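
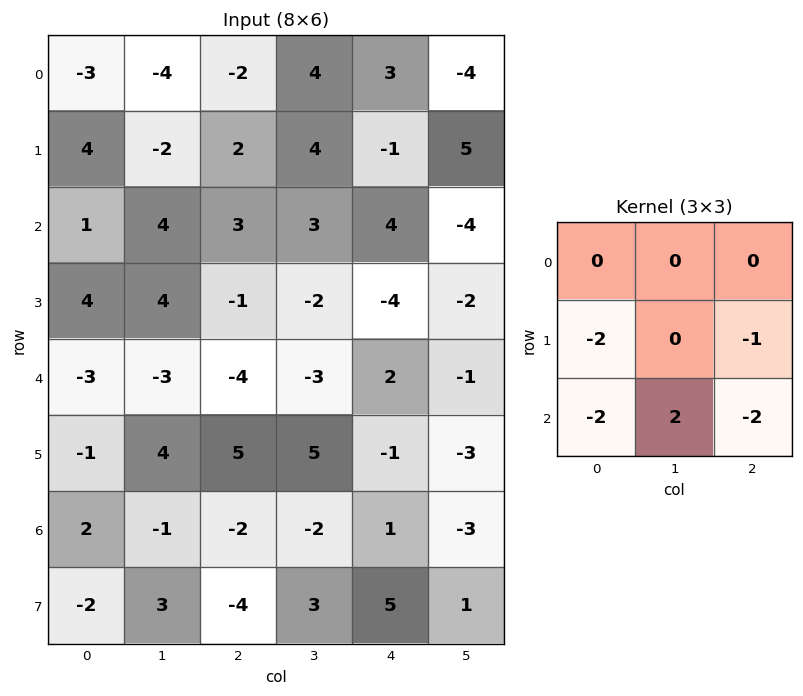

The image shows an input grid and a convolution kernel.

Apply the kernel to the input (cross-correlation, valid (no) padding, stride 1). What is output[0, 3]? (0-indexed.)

-3

The receptive field on the input at this output position is [4 3 -4 / 4 -1 5 / 3 4 -4]. Elementwise product with the kernel and sum: 4·-2 + 5·-1 + 3·-2 + 4·2 + -4·-2.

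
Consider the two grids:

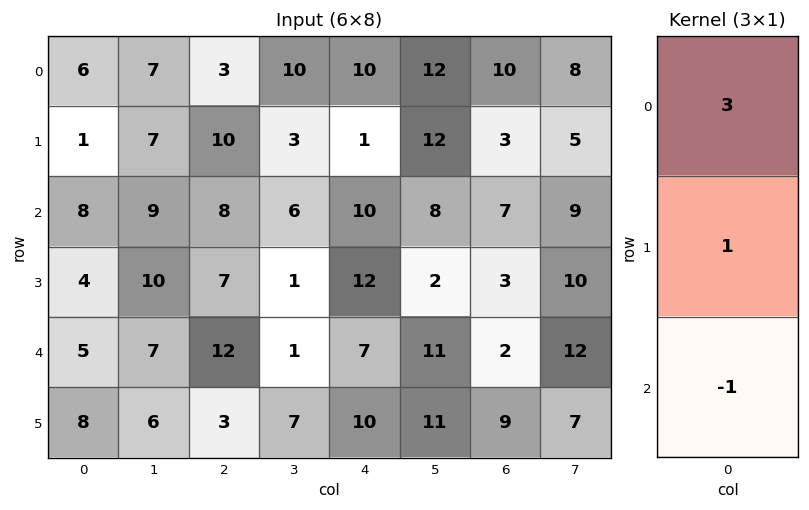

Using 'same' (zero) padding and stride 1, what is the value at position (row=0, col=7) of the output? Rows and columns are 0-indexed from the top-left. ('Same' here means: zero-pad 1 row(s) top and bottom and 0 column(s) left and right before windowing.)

The receptive field on the zero-padded input at this output position is [0 / 8 / 5]. Elementwise product with the kernel and sum: 0·3 + 8·1 + 5·-1.

3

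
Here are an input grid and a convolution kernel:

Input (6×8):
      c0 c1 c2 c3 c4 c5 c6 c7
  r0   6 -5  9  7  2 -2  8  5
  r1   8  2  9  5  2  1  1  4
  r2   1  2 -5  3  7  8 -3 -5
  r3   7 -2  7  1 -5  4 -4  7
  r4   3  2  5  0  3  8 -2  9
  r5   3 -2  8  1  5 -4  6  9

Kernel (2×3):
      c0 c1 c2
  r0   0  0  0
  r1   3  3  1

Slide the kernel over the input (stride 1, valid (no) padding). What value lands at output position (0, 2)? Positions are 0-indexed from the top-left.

The receptive field on the input at this output position is [9 7 2 / 9 5 2]. Elementwise product with the kernel and sum: 9·3 + 5·3 + 2·1.

44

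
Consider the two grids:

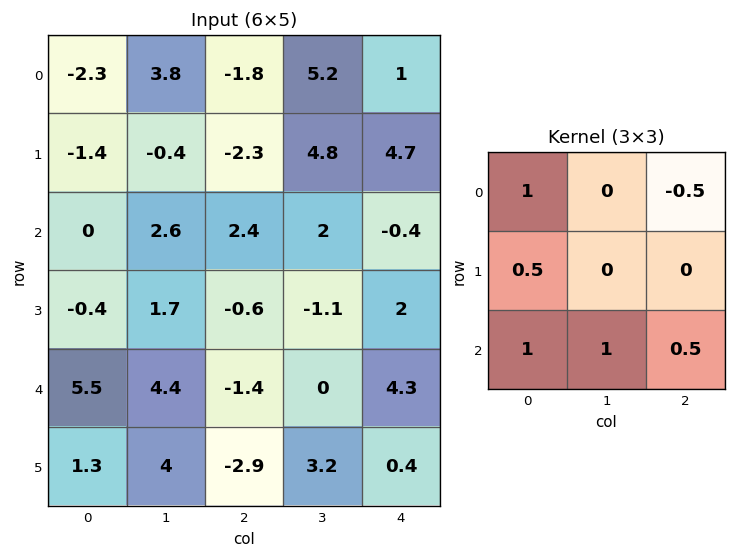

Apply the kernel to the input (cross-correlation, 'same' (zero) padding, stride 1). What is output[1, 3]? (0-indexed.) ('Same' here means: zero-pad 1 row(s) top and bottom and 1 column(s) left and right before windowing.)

The receptive field on the zero-padded input at this output position is [-1.8 5.2 1 / -2.3 4.8 4.7 / 2.4 2 -0.4]. Elementwise product with the kernel and sum: -1.8·1 + 1·-0.5 + -2.3·0.5 + 2.4·1 + 2·1 + -0.4·0.5.

0.75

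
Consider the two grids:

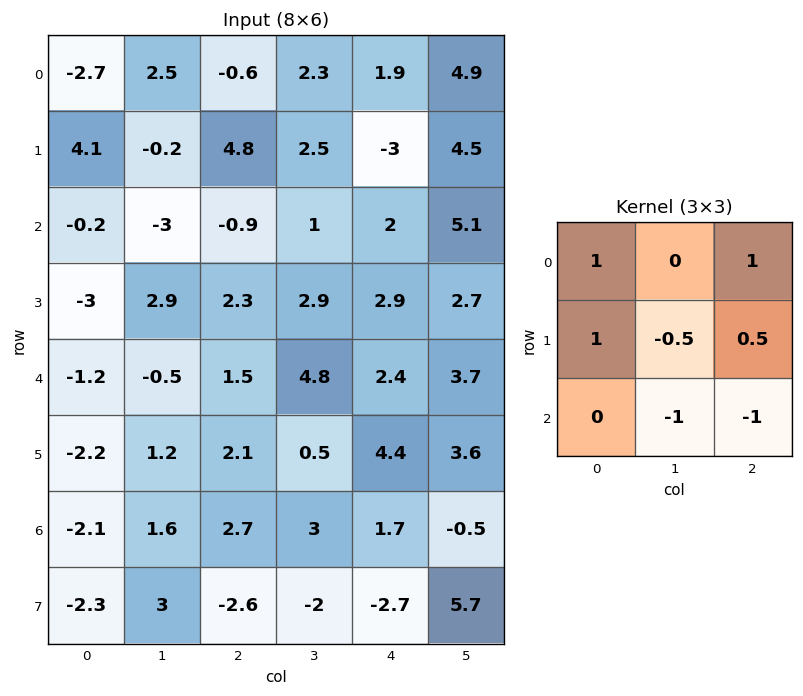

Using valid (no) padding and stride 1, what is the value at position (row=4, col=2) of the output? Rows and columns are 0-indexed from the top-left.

The receptive field on the input at this output position is [1.5 4.8 2.4 / 2.1 0.5 4.4 / 2.7 3 1.7]. Elementwise product with the kernel and sum: 1.5·1 + 2.4·1 + 2.1·1 + 0.5·-0.5 + 4.4·0.5 + 3·-1 + 1.7·-1.

3.25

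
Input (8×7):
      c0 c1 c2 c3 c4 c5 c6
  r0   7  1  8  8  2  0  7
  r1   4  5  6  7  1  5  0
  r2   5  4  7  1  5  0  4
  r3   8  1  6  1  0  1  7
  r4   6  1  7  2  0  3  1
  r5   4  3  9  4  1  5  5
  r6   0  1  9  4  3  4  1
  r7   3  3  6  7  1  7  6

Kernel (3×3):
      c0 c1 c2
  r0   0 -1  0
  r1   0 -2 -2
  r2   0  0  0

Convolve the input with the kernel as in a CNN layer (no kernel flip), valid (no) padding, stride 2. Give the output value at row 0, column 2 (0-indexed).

-10

The receptive field on the input at this output position is [2 0 7 / 1 5 0 / 5 0 4]. Elementwise product with the kernel and sum: 0·-1 + 5·-2 + 0·-2.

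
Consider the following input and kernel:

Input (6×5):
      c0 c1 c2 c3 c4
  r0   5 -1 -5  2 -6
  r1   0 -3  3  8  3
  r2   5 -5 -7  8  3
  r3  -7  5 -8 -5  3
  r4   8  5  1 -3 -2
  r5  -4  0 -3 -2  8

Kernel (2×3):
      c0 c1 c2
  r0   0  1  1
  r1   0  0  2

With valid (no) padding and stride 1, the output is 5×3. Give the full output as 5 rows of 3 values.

Output[0,0]: The receptive field on the input at this output position is [5 -1 -5 / 0 -3 3]. Elementwise product with the kernel and sum: -1·1 + -5·1 + 3·2.
Output[0,1]: The receptive field on the input at this output position is [-1 -5 2 / -3 3 8]. Elementwise product with the kernel and sum: -5·1 + 2·1 + 8·2.

0 13 2
-14 27 17
-28 -9 17
-1 -19 -6
0 -6 11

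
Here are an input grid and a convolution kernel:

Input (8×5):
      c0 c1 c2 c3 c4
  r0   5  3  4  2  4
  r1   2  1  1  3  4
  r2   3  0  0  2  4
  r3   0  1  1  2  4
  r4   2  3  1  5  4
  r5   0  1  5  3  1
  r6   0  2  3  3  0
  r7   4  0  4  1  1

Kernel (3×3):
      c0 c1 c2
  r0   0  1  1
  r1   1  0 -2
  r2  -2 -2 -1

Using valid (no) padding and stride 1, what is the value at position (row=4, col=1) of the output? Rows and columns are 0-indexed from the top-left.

-12

The receptive field on the input at this output position is [3 1 5 / 1 5 3 / 2 3 3]. Elementwise product with the kernel and sum: 1·1 + 5·1 + 1·1 + 3·-2 + 2·-2 + 3·-2 + 3·-1.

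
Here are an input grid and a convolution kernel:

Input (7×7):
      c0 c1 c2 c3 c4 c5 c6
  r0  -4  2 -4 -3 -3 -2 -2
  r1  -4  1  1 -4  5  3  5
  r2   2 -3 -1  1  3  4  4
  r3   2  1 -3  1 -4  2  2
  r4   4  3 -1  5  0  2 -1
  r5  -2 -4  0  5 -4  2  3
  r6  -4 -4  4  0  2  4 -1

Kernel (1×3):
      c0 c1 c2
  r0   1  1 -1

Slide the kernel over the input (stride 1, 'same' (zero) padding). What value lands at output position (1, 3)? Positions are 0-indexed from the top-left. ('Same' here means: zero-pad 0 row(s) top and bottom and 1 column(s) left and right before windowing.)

-8

The receptive field on the zero-padded input at this output position is [1 -4 5]. Elementwise product with the kernel and sum: 1·1 + -4·1 + 5·-1.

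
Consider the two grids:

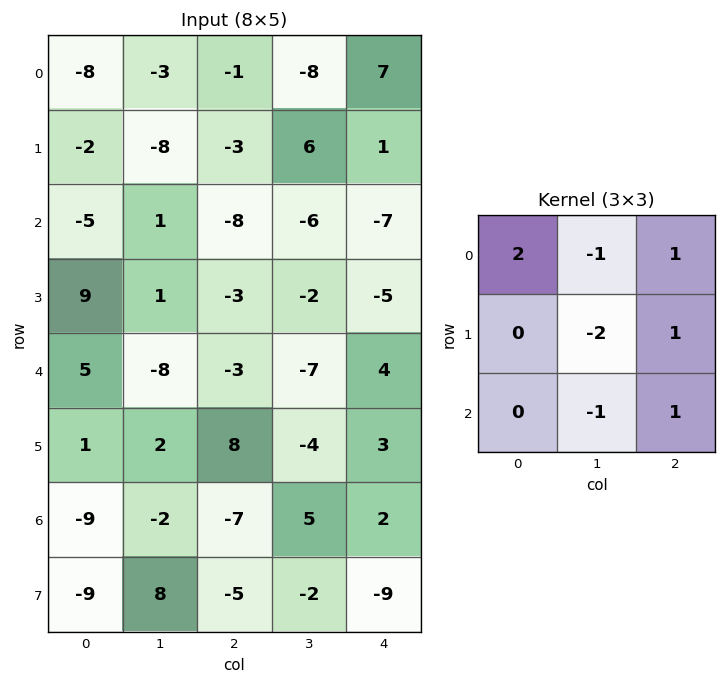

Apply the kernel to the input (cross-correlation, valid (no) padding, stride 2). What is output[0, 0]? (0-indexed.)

The receptive field on the input at this output position is [-8 -3 -1 / -2 -8 -3 / -5 1 -8]. Elementwise product with the kernel and sum: -8·2 + -3·-1 + -1·1 + -8·-2 + -3·1 + 1·-1 + -8·1.

-10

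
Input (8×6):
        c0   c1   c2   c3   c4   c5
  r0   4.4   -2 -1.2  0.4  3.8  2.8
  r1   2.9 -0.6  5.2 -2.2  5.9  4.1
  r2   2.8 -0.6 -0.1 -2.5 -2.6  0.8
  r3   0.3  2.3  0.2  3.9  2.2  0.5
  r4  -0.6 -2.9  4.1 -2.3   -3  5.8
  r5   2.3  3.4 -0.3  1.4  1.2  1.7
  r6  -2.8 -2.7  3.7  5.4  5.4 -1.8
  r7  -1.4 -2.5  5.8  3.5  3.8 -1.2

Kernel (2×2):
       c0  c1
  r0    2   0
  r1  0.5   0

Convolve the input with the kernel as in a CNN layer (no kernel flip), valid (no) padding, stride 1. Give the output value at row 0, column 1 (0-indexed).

-4.3

The receptive field on the input at this output position is [-2 -1.2 / -0.6 5.2]. Elementwise product with the kernel and sum: -2·2 + -0.6·0.5.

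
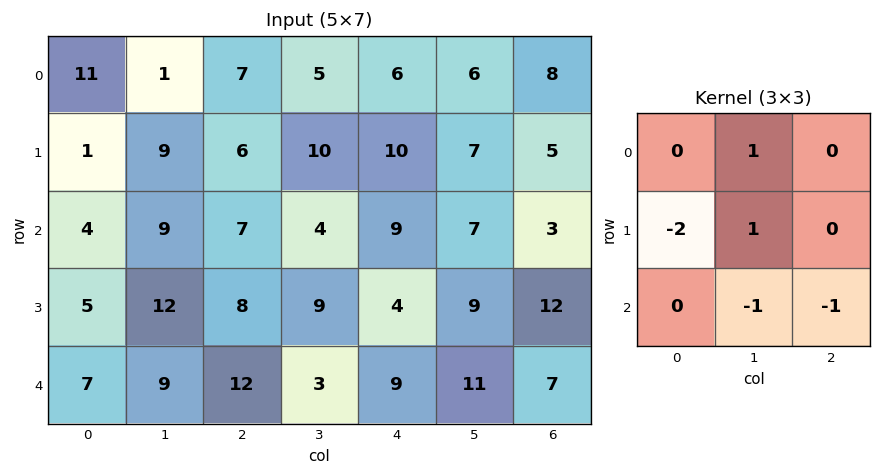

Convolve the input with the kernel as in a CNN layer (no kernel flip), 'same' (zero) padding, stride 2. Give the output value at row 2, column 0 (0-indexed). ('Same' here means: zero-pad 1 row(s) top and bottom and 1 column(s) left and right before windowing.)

The receptive field on the zero-padded input at this output position is [0 5 12 / 0 7 9 / 0 0 0]. Elementwise product with the kernel and sum: 5·1 + 0·-2 + 7·1 + 0·-1 + 0·-1.

12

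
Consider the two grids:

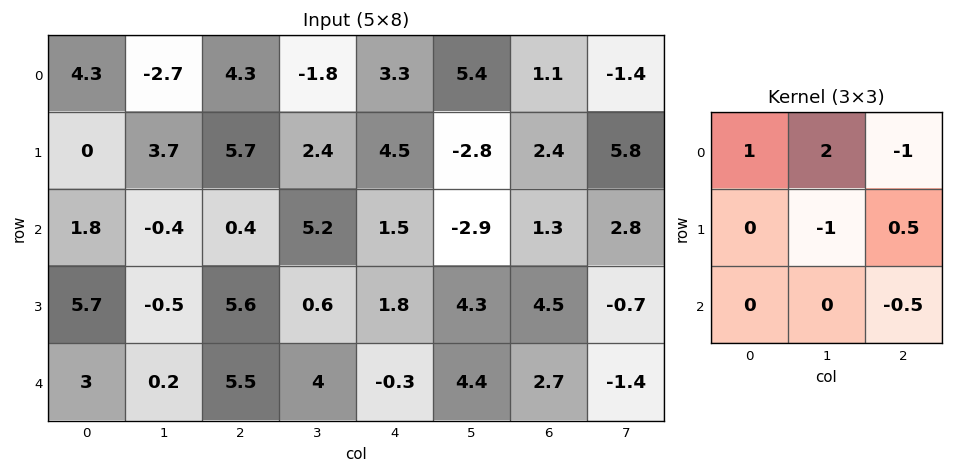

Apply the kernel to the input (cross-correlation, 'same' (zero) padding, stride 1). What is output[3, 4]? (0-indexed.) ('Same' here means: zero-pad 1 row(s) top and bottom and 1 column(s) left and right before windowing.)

9.25

The receptive field on the zero-padded input at this output position is [5.2 1.5 -2.9 / 0.6 1.8 4.3 / 4 -0.3 4.4]. Elementwise product with the kernel and sum: 5.2·1 + 1.5·2 + -2.9·-1 + 1.8·-1 + 4.3·0.5 + 4.4·-0.5.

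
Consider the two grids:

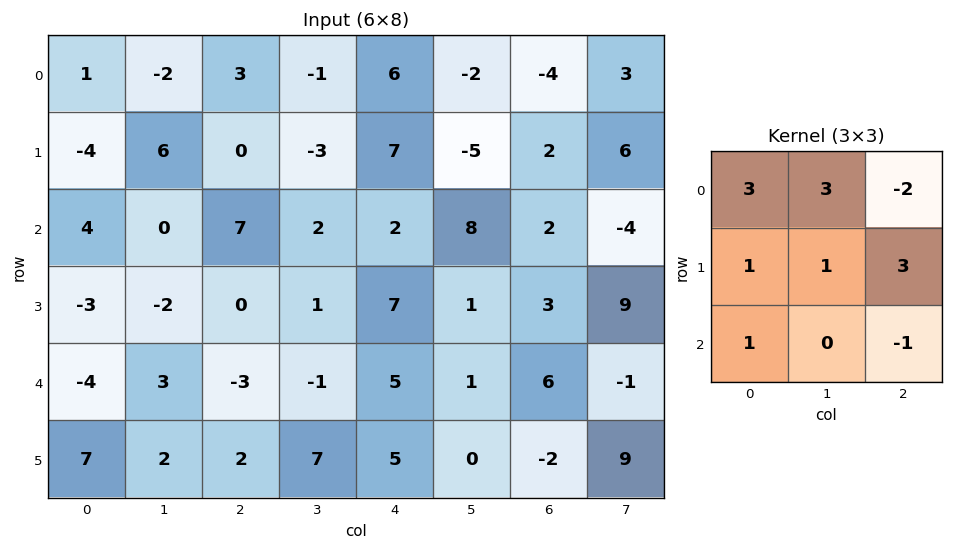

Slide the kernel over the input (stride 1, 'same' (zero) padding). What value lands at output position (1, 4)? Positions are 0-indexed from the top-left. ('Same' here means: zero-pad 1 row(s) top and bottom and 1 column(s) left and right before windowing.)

The receptive field on the zero-padded input at this output position is [-1 6 -2 / -3 7 -5 / 2 2 8]. Elementwise product with the kernel and sum: -1·3 + 6·3 + -2·-2 + -3·1 + 7·1 + -5·3 + 2·1 + 8·-1.

2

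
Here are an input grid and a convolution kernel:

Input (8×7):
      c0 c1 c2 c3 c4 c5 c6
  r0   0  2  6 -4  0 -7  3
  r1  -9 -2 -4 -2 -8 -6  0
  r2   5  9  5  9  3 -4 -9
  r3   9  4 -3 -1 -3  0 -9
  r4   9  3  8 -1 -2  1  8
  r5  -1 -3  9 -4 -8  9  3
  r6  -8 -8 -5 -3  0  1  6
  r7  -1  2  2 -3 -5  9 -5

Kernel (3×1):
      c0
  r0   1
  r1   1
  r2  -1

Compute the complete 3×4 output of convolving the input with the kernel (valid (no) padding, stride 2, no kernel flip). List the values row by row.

-14 -3 -11 12
5 -6 2 -26
16 22 -10 5

Output[0,0]: The receptive field on the input at this output position is [0 / -9 / 5]. Elementwise product with the kernel and sum: 0·1 + -9·1 + 5·-1.
Output[0,1]: The receptive field on the input at this output position is [6 / -4 / 5]. Elementwise product with the kernel and sum: 6·1 + -4·1 + 5·-1.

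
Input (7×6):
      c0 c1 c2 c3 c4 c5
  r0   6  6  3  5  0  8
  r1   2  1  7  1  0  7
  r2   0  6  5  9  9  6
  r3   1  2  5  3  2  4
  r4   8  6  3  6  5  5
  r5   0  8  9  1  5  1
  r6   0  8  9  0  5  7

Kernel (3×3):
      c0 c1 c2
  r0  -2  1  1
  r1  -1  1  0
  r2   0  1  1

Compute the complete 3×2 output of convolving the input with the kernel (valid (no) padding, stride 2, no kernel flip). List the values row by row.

Output[0,0]: The receptive field on the input at this output position is [6 6 3 / 2 1 7 / 0 6 5]. Elementwise product with the kernel and sum: 6·-2 + 6·1 + 3·1 + 2·-1 + 1·1 + 6·1 + 5·1.
Output[0,1]: The receptive field on the input at this output position is [3 5 0 / 7 1 0 / 5 9 9]. Elementwise product with the kernel and sum: 3·-2 + 5·1 + 0·1 + 7·-1 + 1·1 + 9·1 + 9·1.

7 11
21 17
18 2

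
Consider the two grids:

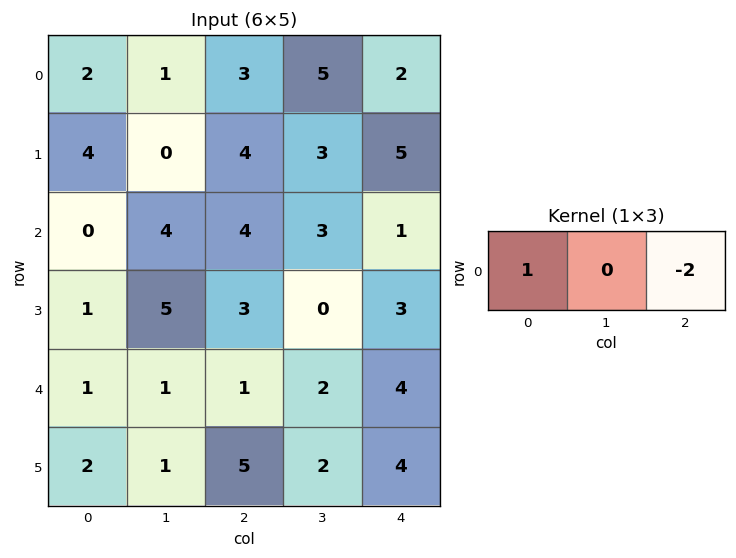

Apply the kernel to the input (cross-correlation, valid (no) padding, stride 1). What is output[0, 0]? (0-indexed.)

The receptive field on the input at this output position is [2 1 3]. Elementwise product with the kernel and sum: 2·1 + 3·-2.

-4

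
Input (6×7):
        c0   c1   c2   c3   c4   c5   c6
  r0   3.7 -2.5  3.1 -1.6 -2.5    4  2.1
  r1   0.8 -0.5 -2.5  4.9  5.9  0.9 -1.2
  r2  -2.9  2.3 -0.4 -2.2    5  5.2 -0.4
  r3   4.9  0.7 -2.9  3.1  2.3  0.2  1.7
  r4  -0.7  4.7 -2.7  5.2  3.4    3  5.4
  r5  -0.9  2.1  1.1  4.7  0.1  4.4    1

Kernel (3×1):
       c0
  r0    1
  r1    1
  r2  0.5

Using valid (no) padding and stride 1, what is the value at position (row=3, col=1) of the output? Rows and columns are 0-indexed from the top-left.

The receptive field on the input at this output position is [0.7 / 4.7 / 2.1]. Elementwise product with the kernel and sum: 0.7·1 + 4.7·1 + 2.1·0.5.

6.45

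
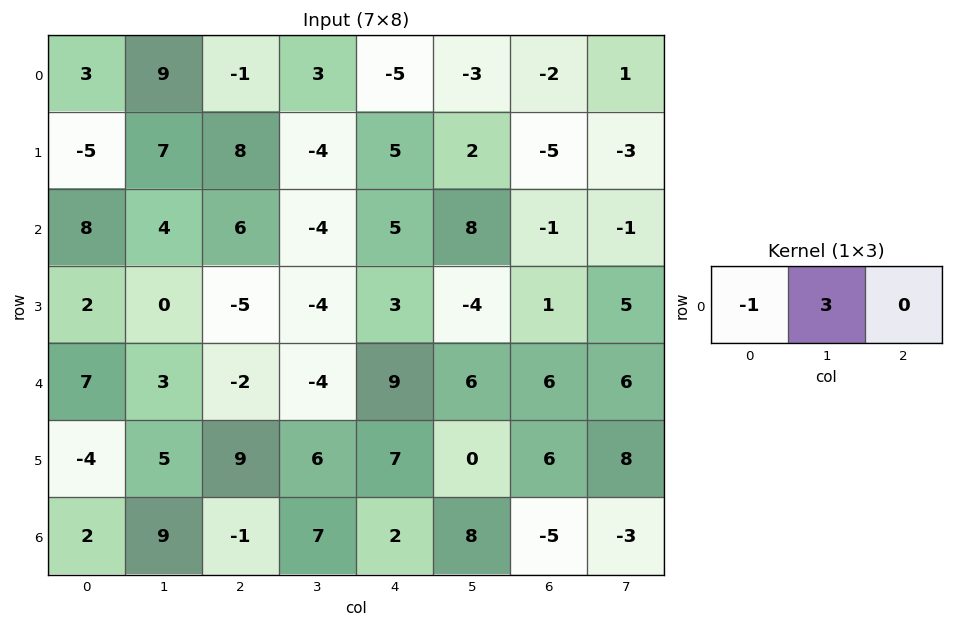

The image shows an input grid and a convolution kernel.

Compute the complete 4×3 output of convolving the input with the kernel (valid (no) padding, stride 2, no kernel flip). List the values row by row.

Output[0,0]: The receptive field on the input at this output position is [3 9 -1]. Elementwise product with the kernel and sum: 3·-1 + 9·3.
Output[0,1]: The receptive field on the input at this output position is [-1 3 -5]. Elementwise product with the kernel and sum: -1·-1 + 3·3.

24 10 -4
4 -18 19
2 -10 9
25 22 22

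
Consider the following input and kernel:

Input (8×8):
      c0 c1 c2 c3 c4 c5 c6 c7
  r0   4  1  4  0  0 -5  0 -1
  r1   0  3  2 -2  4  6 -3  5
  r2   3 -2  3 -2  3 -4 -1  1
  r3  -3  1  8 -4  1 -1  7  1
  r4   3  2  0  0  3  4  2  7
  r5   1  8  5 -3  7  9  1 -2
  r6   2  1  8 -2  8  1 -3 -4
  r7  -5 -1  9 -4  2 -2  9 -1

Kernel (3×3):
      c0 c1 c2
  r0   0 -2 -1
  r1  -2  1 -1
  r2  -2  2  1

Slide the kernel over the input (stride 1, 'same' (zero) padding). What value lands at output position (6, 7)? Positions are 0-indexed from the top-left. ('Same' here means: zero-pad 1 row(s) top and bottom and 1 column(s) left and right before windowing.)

-14

The receptive field on the zero-padded input at this output position is [1 -2 0 / -3 -4 0 / 9 -1 0]. Elementwise product with the kernel and sum: -2·-2 + 0·-1 + -3·-2 + -4·1 + 0·-1 + 9·-2 + -1·2 + 0·1.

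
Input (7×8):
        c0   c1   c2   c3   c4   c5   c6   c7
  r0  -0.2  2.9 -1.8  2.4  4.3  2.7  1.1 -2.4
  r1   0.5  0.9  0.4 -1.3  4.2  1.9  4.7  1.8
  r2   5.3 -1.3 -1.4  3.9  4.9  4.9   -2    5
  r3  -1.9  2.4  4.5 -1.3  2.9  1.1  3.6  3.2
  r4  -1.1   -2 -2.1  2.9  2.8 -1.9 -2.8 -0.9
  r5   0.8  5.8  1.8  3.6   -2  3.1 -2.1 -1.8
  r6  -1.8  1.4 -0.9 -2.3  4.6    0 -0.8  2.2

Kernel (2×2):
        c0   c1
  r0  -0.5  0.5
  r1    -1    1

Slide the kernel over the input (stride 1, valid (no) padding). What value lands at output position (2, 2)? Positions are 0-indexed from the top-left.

The receptive field on the input at this output position is [-1.4 3.9 / 4.5 -1.3]. Elementwise product with the kernel and sum: -1.4·-0.5 + 3.9·0.5 + 4.5·-1 + -1.3·1.

-3.15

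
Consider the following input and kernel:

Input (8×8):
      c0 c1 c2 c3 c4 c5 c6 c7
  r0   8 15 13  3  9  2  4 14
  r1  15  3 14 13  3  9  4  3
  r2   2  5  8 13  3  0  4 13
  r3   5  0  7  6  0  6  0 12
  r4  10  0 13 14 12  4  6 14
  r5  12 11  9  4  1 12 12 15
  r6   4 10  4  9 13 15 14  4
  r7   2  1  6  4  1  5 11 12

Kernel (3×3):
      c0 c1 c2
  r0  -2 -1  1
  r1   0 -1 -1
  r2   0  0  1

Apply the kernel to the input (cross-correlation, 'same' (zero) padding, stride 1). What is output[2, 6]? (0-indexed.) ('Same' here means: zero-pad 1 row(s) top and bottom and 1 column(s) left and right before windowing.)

-24

The receptive field on the zero-padded input at this output position is [9 4 3 / 0 4 13 / 6 0 12]. Elementwise product with the kernel and sum: 9·-2 + 4·-1 + 3·1 + 4·-1 + 13·-1 + 12·1.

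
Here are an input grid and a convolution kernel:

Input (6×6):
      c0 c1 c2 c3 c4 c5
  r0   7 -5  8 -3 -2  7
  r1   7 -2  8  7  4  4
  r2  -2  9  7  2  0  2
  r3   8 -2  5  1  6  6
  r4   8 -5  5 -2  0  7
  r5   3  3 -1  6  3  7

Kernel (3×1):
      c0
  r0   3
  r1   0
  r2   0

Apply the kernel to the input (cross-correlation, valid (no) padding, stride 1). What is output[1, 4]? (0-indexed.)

The receptive field on the input at this output position is [4 / 0 / 6]. Elementwise product with the kernel and sum: 4·3.

12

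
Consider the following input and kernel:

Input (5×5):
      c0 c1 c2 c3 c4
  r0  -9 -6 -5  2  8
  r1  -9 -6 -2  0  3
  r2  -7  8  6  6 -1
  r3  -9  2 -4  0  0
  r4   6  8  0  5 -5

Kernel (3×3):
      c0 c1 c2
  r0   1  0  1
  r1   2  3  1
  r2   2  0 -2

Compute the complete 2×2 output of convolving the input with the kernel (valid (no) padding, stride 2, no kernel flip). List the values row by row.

-78 16
-5 7

Output[0,0]: The receptive field on the input at this output position is [-9 -6 -5 / -9 -6 -2 / -7 8 6]. Elementwise product with the kernel and sum: -9·1 + -5·1 + -9·2 + -6·3 + -2·1 + -7·2 + 6·-2.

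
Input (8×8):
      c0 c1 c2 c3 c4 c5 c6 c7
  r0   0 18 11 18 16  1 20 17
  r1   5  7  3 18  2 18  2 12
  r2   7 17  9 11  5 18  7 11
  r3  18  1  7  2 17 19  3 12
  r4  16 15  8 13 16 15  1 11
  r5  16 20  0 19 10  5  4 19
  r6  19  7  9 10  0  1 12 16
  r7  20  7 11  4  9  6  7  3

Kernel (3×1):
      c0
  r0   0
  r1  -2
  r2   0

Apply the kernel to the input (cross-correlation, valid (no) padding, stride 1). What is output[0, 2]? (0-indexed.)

The receptive field on the input at this output position is [11 / 3 / 9]. Elementwise product with the kernel and sum: 3·-2.

-6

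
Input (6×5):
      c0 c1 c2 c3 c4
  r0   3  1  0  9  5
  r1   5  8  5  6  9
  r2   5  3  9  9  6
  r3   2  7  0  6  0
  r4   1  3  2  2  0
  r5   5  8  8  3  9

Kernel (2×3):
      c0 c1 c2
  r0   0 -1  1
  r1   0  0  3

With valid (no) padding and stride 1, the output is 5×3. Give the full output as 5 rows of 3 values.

14 27 23
24 28 21
6 18 -3
-1 12 -6
23 9 25

Output[0,0]: The receptive field on the input at this output position is [3 1 0 / 5 8 5]. Elementwise product with the kernel and sum: 1·-1 + 0·1 + 5·3.
Output[0,1]: The receptive field on the input at this output position is [1 0 9 / 8 5 6]. Elementwise product with the kernel and sum: 0·-1 + 9·1 + 6·3.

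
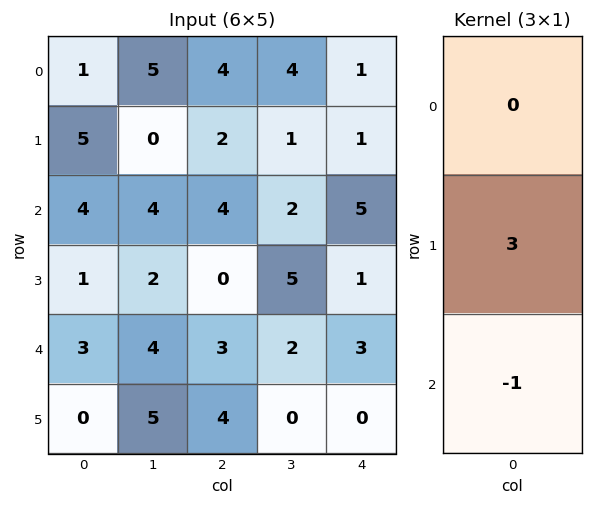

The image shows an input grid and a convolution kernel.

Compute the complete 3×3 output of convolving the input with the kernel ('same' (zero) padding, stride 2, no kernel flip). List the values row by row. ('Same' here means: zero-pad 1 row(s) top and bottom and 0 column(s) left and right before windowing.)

Output[0,0]: The receptive field on the zero-padded input at this output position is [0 / 1 / 5]. Elementwise product with the kernel and sum: 1·3 + 5·-1.

-2 10 2
11 12 14
9 5 9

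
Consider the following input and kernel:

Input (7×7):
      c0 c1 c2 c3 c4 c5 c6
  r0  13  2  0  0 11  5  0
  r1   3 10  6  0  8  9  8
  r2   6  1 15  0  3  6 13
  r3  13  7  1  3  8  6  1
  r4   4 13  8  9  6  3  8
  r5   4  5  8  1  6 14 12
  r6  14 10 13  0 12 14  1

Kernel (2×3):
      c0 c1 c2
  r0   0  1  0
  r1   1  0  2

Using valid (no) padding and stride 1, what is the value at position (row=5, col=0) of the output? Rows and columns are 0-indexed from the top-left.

45

The receptive field on the input at this output position is [4 5 8 / 14 10 13]. Elementwise product with the kernel and sum: 5·1 + 14·1 + 13·2.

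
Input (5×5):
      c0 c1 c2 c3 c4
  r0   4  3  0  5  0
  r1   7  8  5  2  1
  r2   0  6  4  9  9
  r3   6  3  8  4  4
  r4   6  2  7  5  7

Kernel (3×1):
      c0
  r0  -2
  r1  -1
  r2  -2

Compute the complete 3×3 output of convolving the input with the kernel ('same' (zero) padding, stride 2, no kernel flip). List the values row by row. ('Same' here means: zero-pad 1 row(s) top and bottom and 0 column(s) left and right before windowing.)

Output[0,0]: The receptive field on the zero-padded input at this output position is [0 / 4 / 7]. Elementwise product with the kernel and sum: 0·-2 + 4·-1 + 7·-2.
Output[0,1]: The receptive field on the zero-padded input at this output position is [0 / 0 / 5]. Elementwise product with the kernel and sum: 0·-2 + 0·-1 + 5·-2.

-18 -10 -2
-26 -30 -19
-18 -23 -15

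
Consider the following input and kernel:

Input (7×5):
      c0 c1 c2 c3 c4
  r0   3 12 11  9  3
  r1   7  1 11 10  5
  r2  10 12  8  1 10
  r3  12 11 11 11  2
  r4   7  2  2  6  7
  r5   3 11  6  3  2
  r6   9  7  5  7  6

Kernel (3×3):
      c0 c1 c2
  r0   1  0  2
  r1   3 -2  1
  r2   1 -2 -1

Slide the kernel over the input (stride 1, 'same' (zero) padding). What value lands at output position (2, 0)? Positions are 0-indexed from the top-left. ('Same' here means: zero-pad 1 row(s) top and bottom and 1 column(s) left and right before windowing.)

-41

The receptive field on the zero-padded input at this output position is [0 7 1 / 0 10 12 / 0 12 11]. Elementwise product with the kernel and sum: 0·1 + 1·2 + 0·3 + 10·-2 + 12·1 + 0·1 + 12·-2 + 11·-1.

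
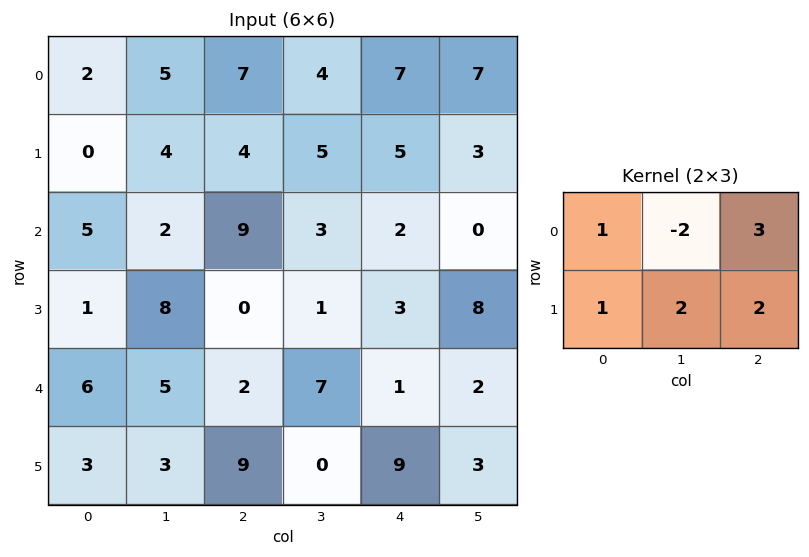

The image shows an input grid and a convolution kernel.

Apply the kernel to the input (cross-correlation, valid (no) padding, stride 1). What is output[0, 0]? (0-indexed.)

29

The receptive field on the input at this output position is [2 5 7 / 0 4 4]. Elementwise product with the kernel and sum: 2·1 + 5·-2 + 7·3 + 0·1 + 4·2 + 4·2.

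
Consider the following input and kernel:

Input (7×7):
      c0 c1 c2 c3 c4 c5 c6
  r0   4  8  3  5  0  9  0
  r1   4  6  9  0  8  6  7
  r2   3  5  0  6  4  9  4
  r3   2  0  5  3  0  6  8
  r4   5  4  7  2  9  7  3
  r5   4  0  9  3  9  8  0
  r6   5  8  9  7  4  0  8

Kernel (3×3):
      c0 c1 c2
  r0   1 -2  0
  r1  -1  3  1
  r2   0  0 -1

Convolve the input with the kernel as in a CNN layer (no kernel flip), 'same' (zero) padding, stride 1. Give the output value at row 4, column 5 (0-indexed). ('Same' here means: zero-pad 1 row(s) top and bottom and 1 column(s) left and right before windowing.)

The receptive field on the zero-padded input at this output position is [0 6 8 / 9 7 3 / 9 8 0]. Elementwise product with the kernel and sum: 0·1 + 6·-2 + 9·-1 + 7·3 + 3·1 + 0·-1.

3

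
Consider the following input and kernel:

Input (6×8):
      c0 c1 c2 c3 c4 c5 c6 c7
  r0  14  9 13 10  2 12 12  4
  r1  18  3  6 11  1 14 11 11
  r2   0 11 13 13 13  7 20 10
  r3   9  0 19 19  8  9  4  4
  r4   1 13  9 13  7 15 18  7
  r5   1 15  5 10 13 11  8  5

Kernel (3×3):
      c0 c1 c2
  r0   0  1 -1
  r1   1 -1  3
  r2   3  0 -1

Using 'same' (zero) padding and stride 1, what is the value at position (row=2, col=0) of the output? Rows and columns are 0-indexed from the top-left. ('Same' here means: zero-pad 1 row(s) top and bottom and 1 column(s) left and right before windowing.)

48

The receptive field on the zero-padded input at this output position is [0 18 3 / 0 0 11 / 0 9 0]. Elementwise product with the kernel and sum: 18·1 + 3·-1 + 0·1 + 0·-1 + 11·3 + 0·3 + 0·-1.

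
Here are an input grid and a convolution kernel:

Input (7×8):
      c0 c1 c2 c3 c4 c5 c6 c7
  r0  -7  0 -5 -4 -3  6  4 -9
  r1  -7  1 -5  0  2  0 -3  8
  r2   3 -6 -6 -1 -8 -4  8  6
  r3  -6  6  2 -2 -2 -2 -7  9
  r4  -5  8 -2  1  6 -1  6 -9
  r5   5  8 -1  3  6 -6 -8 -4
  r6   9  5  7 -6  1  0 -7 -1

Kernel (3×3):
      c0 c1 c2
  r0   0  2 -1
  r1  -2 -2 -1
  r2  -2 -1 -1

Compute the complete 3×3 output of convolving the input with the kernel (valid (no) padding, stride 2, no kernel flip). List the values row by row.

28 24 19
-4 5 -18
-37 -23 5

Output[0,0]: The receptive field on the input at this output position is [-7 0 -5 / -7 1 -5 / 3 -6 -6]. Elementwise product with the kernel and sum: 0·2 + -5·-1 + -7·-2 + 1·-2 + -5·-1 + 3·-2 + -6·-1 + -6·-1.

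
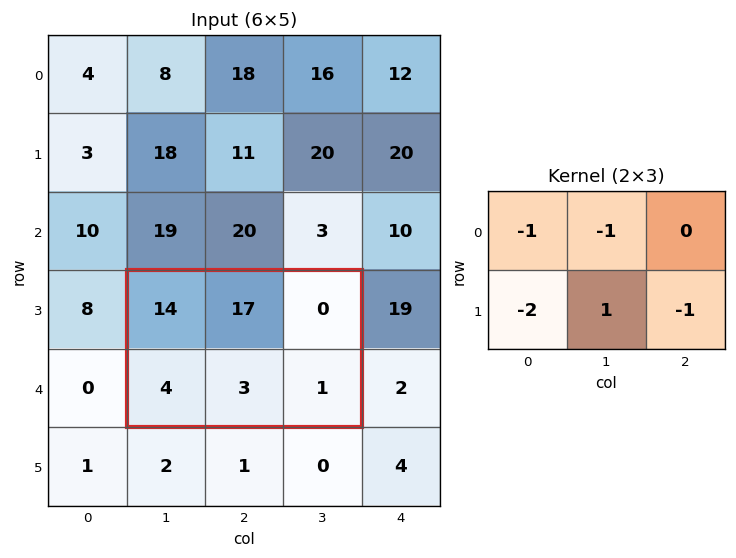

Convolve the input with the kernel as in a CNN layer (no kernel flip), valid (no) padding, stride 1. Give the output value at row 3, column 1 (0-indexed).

The receptive field on the input at this output position is [14 17 0 / 4 3 1]. Elementwise product with the kernel and sum: 14·-1 + 17·-1 + 4·-2 + 3·1 + 1·-1.

-37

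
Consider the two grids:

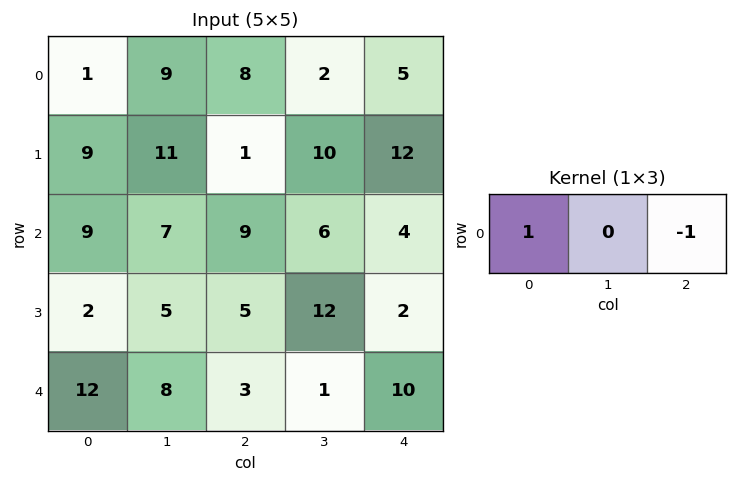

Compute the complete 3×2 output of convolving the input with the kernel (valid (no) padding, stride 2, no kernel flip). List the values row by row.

Output[0,0]: The receptive field on the input at this output position is [1 9 8]. Elementwise product with the kernel and sum: 1·1 + 8·-1.
Output[0,1]: The receptive field on the input at this output position is [8 2 5]. Elementwise product with the kernel and sum: 8·1 + 5·-1.

-7 3
0 5
9 -7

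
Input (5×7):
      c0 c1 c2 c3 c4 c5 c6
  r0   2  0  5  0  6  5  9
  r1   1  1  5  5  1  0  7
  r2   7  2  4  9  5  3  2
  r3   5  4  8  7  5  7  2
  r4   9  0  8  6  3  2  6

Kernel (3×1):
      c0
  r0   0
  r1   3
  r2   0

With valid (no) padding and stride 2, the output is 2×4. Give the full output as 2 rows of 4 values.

Output[0,0]: The receptive field on the input at this output position is [2 / 1 / 7]. Elementwise product with the kernel and sum: 1·3.

3 15 3 21
15 24 15 6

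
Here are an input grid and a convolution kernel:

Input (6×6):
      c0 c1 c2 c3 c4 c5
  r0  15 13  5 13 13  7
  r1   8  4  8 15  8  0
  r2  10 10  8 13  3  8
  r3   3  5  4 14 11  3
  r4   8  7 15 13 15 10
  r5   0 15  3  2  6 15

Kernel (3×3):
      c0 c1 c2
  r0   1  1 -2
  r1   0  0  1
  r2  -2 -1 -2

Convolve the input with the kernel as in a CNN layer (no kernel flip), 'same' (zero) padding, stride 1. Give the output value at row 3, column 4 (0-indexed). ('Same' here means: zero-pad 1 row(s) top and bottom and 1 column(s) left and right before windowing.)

-58

The receptive field on the zero-padded input at this output position is [13 3 8 / 14 11 3 / 13 15 10]. Elementwise product with the kernel and sum: 13·1 + 3·1 + 8·-2 + 3·1 + 13·-2 + 15·-1 + 10·-2.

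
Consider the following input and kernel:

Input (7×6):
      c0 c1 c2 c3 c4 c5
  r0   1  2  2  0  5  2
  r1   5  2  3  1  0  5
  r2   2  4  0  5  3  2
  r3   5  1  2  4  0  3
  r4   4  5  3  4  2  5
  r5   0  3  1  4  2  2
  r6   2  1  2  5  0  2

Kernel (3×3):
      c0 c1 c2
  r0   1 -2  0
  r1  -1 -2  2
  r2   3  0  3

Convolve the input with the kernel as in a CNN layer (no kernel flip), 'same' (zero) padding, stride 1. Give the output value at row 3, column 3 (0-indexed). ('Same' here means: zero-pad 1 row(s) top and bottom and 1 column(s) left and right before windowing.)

-5

The receptive field on the zero-padded input at this output position is [0 5 3 / 2 4 0 / 3 4 2]. Elementwise product with the kernel and sum: 0·1 + 5·-2 + 2·-1 + 4·-2 + 0·2 + 3·3 + 2·3.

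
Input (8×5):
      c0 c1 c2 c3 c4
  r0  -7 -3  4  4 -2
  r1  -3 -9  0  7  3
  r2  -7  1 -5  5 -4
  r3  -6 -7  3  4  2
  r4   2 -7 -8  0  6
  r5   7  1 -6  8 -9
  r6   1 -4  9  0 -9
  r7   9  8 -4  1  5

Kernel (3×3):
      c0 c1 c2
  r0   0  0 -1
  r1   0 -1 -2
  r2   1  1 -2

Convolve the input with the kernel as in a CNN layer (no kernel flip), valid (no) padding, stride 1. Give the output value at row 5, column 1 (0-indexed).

The receptive field on the input at this output position is [1 -6 8 / -4 9 0 / 8 -4 1]. Elementwise product with the kernel and sum: 8·-1 + 9·-1 + 0·-2 + 8·1 + -4·1 + 1·-2.

-15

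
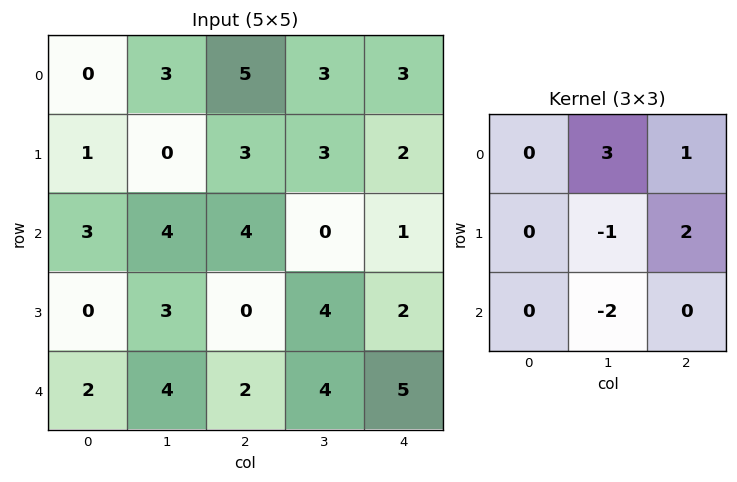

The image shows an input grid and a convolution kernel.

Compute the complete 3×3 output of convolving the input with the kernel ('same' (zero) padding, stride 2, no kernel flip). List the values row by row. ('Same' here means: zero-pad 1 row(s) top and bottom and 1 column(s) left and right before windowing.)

4 -5 -7
8 8 1
9 10 1

Output[0,0]: The receptive field on the zero-padded input at this output position is [0 0 0 / 0 0 3 / 0 1 0]. Elementwise product with the kernel and sum: 0·3 + 0·1 + 0·-1 + 3·2 + 1·-2.
Output[0,1]: The receptive field on the zero-padded input at this output position is [0 0 0 / 3 5 3 / 0 3 3]. Elementwise product with the kernel and sum: 0·3 + 0·1 + 5·-1 + 3·2 + 3·-2.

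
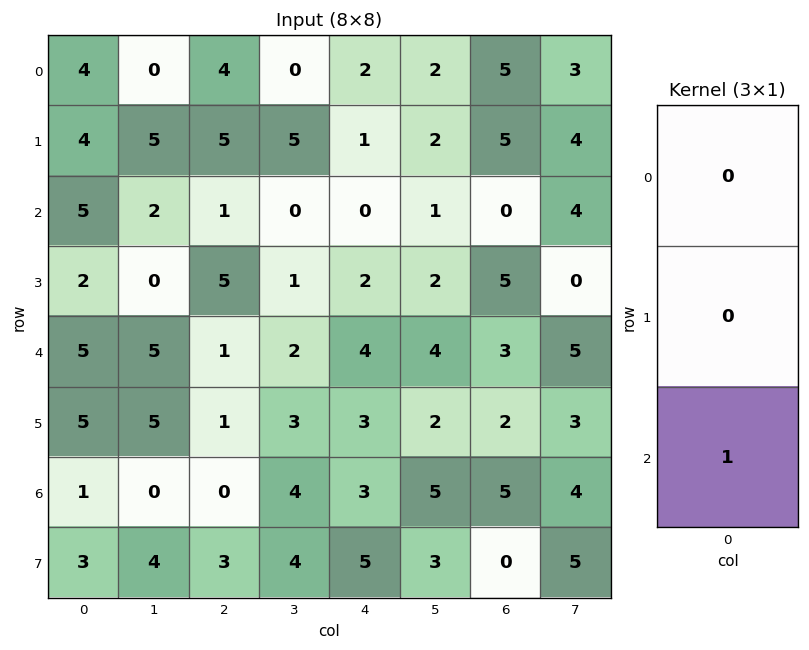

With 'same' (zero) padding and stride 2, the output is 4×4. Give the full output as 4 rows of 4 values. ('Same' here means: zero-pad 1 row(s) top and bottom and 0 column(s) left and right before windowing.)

4 5 1 5
2 5 2 5
5 1 3 2
3 3 5 0

Output[0,0]: The receptive field on the zero-padded input at this output position is [0 / 4 / 4]. Elementwise product with the kernel and sum: 4·1.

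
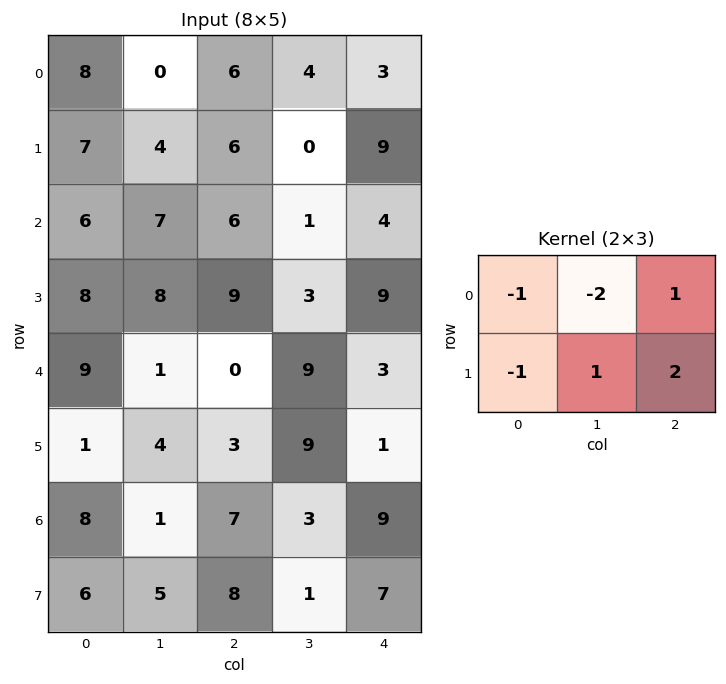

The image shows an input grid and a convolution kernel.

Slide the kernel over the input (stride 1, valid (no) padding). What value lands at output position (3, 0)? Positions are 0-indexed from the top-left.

The receptive field on the input at this output position is [8 8 9 / 9 1 0]. Elementwise product with the kernel and sum: 8·-1 + 8·-2 + 9·1 + 9·-1 + 1·1 + 0·2.

-23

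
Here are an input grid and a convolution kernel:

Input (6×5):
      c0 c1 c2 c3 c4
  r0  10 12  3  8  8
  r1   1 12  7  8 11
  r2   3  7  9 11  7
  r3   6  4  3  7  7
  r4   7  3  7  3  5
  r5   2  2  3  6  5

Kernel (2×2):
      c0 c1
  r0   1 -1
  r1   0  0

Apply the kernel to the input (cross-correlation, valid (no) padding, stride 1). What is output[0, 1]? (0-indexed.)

9

The receptive field on the input at this output position is [12 3 / 12 7]. Elementwise product with the kernel and sum: 12·1 + 3·-1.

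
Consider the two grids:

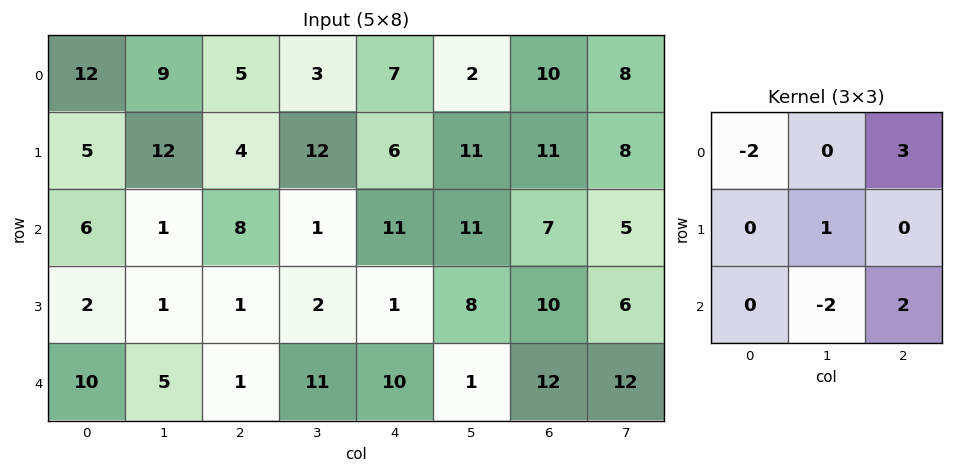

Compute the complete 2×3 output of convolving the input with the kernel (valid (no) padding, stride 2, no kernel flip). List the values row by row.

Output[0,0]: The receptive field on the input at this output position is [12 9 5 / 5 12 4 / 6 1 8]. Elementwise product with the kernel and sum: 12·-2 + 5·3 + 12·1 + 1·-2 + 8·2.

17 43 19
5 17 29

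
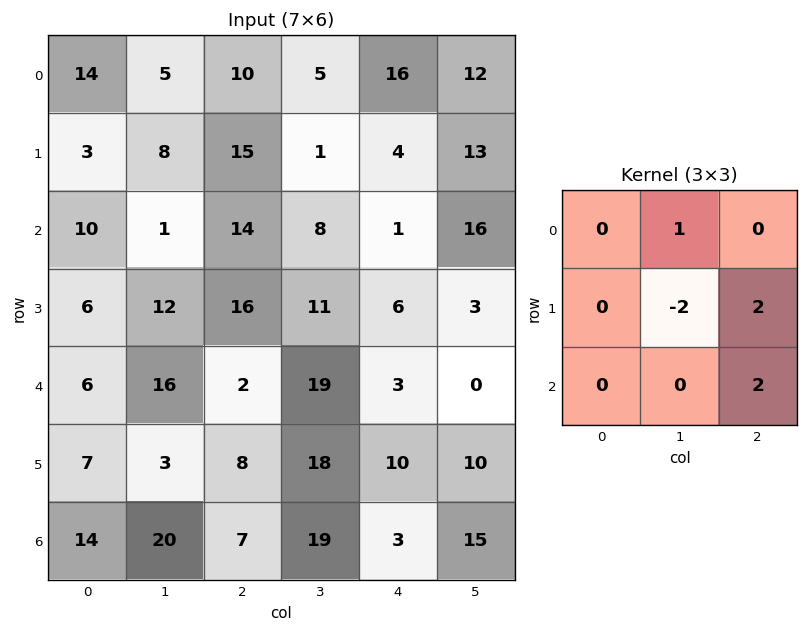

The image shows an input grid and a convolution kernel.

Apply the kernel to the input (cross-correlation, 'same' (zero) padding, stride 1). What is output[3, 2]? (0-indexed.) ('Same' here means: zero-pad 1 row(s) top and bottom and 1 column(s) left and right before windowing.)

42

The receptive field on the zero-padded input at this output position is [1 14 8 / 12 16 11 / 16 2 19]. Elementwise product with the kernel and sum: 14·1 + 16·-2 + 11·2 + 19·2.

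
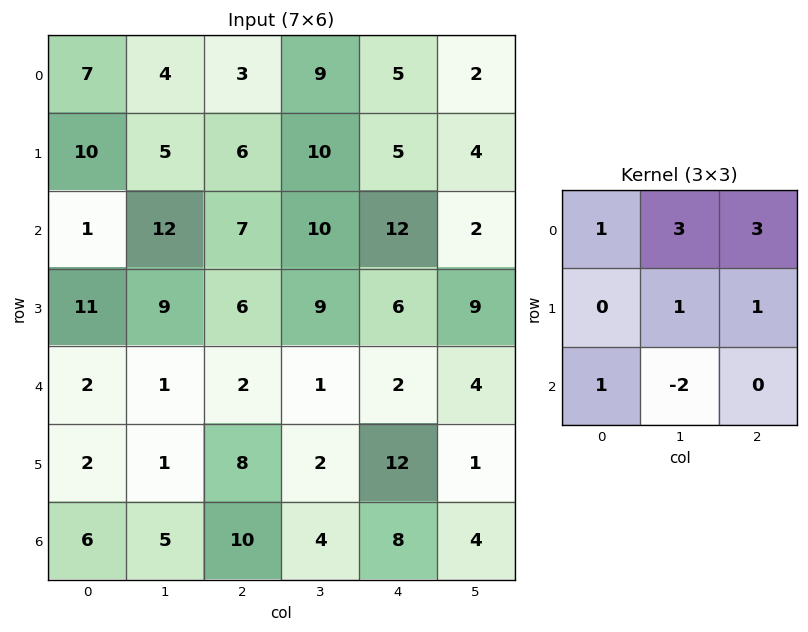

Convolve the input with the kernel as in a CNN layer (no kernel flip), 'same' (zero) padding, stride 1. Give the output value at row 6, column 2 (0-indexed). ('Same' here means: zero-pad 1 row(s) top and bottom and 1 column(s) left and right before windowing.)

The receptive field on the zero-padded input at this output position is [1 8 2 / 5 10 4 / 0 0 0]. Elementwise product with the kernel and sum: 1·1 + 8·3 + 2·3 + 10·1 + 4·1 + 0·1 + 0·-2.

45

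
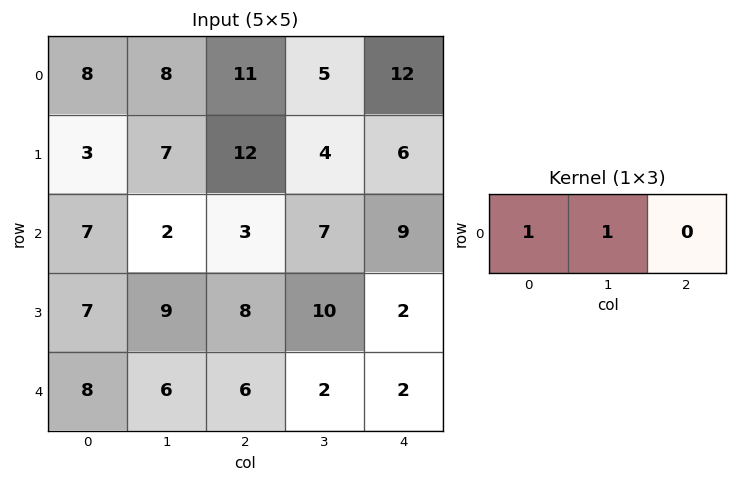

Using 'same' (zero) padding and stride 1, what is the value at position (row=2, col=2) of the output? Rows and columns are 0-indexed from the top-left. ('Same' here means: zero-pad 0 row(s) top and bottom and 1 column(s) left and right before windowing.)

5

The receptive field on the zero-padded input at this output position is [2 3 7]. Elementwise product with the kernel and sum: 2·1 + 3·1.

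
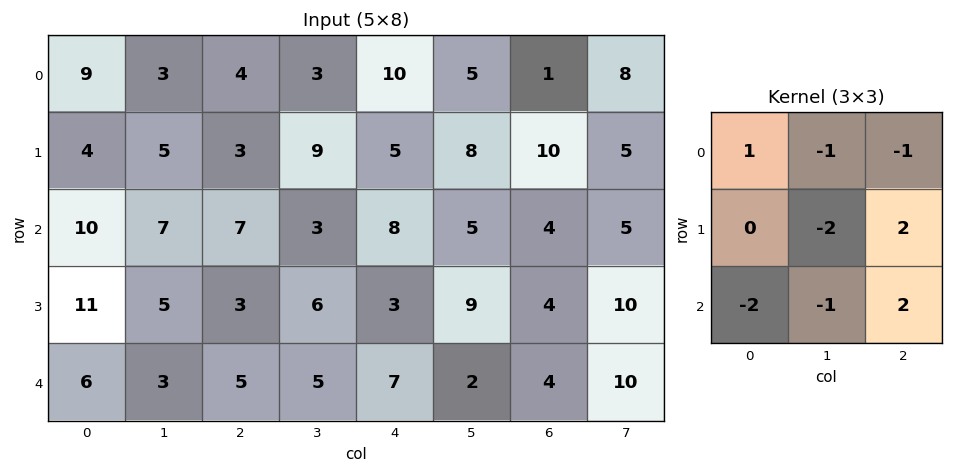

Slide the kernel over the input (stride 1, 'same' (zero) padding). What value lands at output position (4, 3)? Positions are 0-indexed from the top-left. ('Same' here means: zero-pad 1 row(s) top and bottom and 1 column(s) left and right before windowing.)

The receptive field on the zero-padded input at this output position is [3 6 3 / 5 5 7 / 0 0 0]. Elementwise product with the kernel and sum: 3·1 + 6·-1 + 3·-1 + 5·-2 + 7·2 + 0·-2 + 0·-1 + 0·2.

-2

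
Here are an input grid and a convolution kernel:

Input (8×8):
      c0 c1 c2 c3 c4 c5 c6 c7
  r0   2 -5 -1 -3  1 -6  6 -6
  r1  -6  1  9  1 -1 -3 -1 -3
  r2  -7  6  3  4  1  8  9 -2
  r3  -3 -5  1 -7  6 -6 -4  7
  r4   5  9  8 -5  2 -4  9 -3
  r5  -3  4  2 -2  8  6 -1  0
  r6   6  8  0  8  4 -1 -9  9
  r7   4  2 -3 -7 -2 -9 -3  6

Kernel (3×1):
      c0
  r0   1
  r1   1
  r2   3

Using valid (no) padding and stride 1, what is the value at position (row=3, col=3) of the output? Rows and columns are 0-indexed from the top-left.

-18

The receptive field on the input at this output position is [-7 / -5 / -2]. Elementwise product with the kernel and sum: -7·1 + -5·1 + -2·3.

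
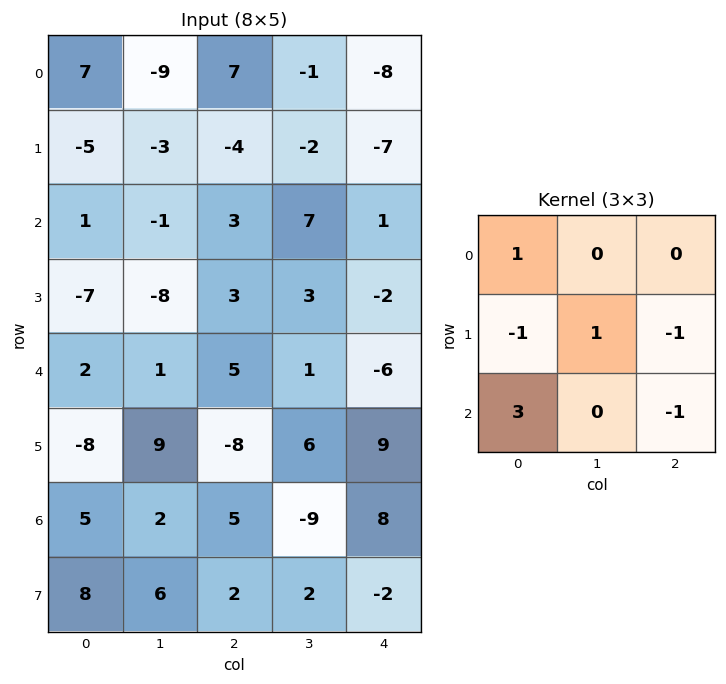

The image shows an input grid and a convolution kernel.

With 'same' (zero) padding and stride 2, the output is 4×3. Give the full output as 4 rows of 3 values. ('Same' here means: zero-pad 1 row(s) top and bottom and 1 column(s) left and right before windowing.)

Output[0,0]: The receptive field on the zero-padded input at this output position is [0 0 0 / 0 7 -9 / 0 -5 -3]. Elementwise product with the kernel and sum: 0·1 + 0·-1 + 7·1 + -9·-1 + 0·3 + -3·-1.
Output[0,1]: The receptive field on the zero-padded input at this output position is [0 0 0 / -9 7 -1 / -3 -4 -2]. Elementwise product with the kernel and sum: 0·1 + -9·-1 + 7·1 + -1·-1 + -3·3 + -2·-1.

19 10 -13
10 -33 1
-8 16 14
-3 37 29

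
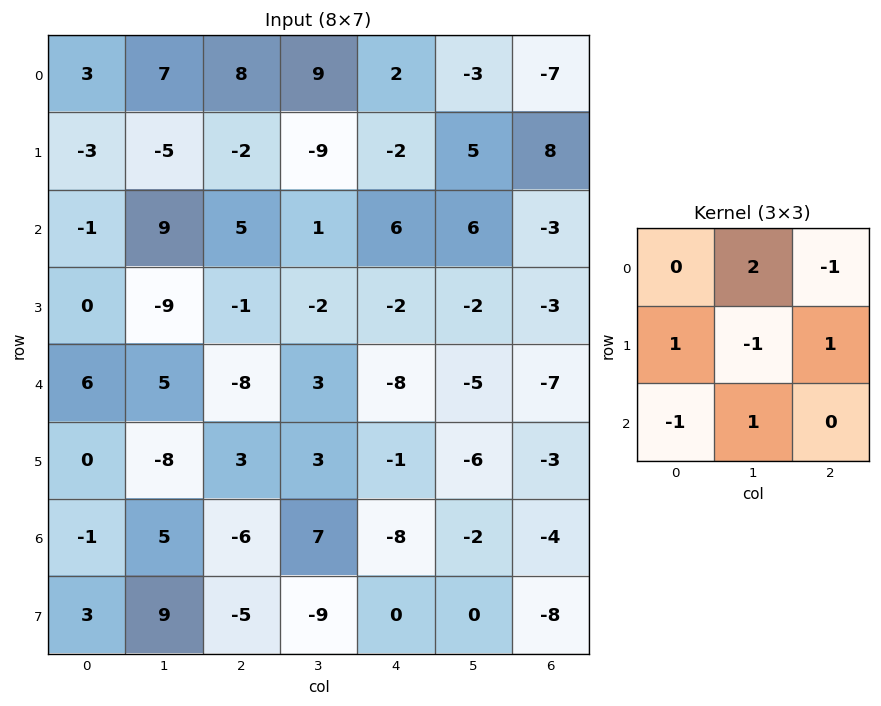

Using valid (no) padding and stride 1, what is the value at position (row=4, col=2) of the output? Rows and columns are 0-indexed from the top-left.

26

The receptive field on the input at this output position is [-8 3 -8 / 3 3 -1 / -6 7 -8]. Elementwise product with the kernel and sum: 3·2 + -8·-1 + 3·1 + 3·-1 + -1·1 + -6·-1 + 7·1.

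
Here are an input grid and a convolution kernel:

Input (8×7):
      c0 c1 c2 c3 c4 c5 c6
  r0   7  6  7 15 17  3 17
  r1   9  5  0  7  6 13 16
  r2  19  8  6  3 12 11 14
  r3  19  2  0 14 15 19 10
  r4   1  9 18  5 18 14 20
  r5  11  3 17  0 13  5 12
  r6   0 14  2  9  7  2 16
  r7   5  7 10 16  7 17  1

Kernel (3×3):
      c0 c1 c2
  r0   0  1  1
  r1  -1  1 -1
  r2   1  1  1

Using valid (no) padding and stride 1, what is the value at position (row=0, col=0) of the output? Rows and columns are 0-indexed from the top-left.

The receptive field on the input at this output position is [7 6 7 / 9 5 0 / 19 8 6]. Elementwise product with the kernel and sum: 6·1 + 7·1 + 9·-1 + 5·1 + 0·-1 + 19·1 + 8·1 + 6·1.

42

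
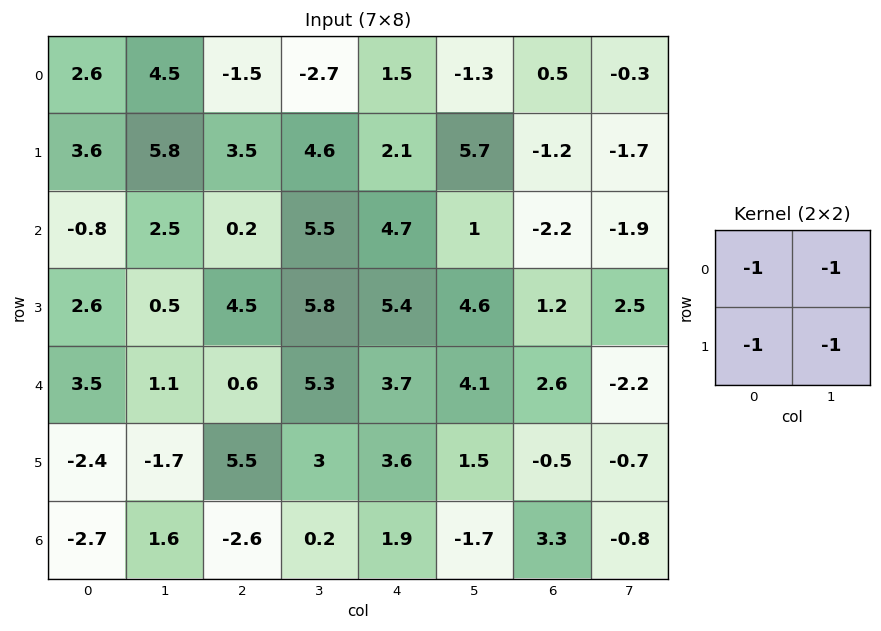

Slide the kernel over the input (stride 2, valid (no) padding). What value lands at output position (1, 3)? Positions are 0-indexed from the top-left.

The receptive field on the input at this output position is [-2.2 -1.9 / 1.2 2.5]. Elementwise product with the kernel and sum: -2.2·-1 + -1.9·-1 + 1.2·-1 + 2.5·-1.

0.4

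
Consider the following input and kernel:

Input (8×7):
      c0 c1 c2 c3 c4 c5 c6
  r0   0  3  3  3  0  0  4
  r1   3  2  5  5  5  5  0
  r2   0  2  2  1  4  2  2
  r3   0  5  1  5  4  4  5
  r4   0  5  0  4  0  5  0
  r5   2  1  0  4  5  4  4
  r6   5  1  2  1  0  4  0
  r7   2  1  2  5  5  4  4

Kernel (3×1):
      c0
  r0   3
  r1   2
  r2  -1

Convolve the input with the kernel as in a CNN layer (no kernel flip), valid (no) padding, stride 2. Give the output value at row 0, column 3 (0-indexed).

The receptive field on the input at this output position is [4 / 0 / 2]. Elementwise product with the kernel and sum: 4·3 + 0·2 + 2·-1.

10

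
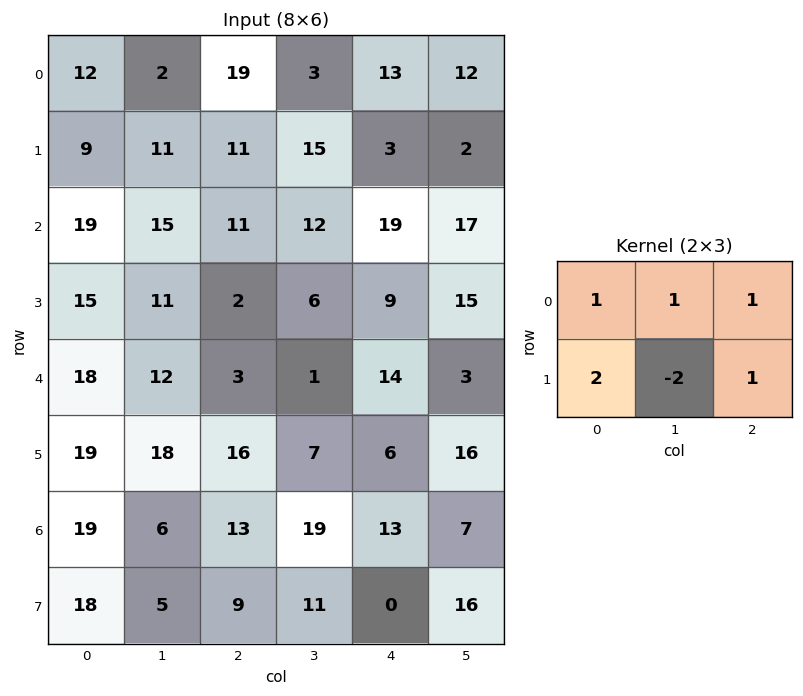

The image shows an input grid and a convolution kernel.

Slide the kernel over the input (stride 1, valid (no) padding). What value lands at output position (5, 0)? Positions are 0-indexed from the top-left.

92

The receptive field on the input at this output position is [19 18 16 / 19 6 13]. Elementwise product with the kernel and sum: 19·1 + 18·1 + 16·1 + 19·2 + 6·-2 + 13·1.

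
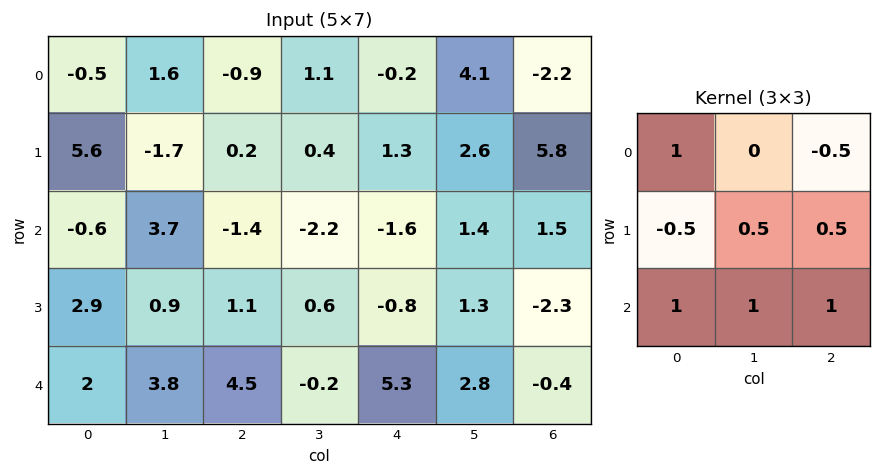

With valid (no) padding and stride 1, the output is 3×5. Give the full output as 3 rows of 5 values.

Output[0,0]: The receptive field on the input at this output position is [-0.5 1.6 -0.9 / 5.6 -1.7 0.2 / -0.6 3.7 -1.4]. Elementwise product with the kernel and sum: -0.5·1 + -0.9·-0.5 + 5.6·-0.5 + -1.7·0.5 + 0.2·0.5 + -0.6·1 + 3.7·1 + -1.4·1.
Output[0,1]: The receptive field on the input at this output position is [1.6 -0.9 1.1 / -1.7 0.2 0.4 / 3.7 -1.4 -2.2]. Elementwise product with the kernel and sum: 1.6·1 + 1.1·-0.5 + -1.7·-0.5 + 0.2·0.5 + 0.4·0.5 + 3.7·1 + -1.4·1 + -2.2·1.

-1.9 2.3 -5.25 -1.6 5.75
11.85 -2.95 -0.75 1.2 -1.15
9.95 13.3 8.35 4.95 5.25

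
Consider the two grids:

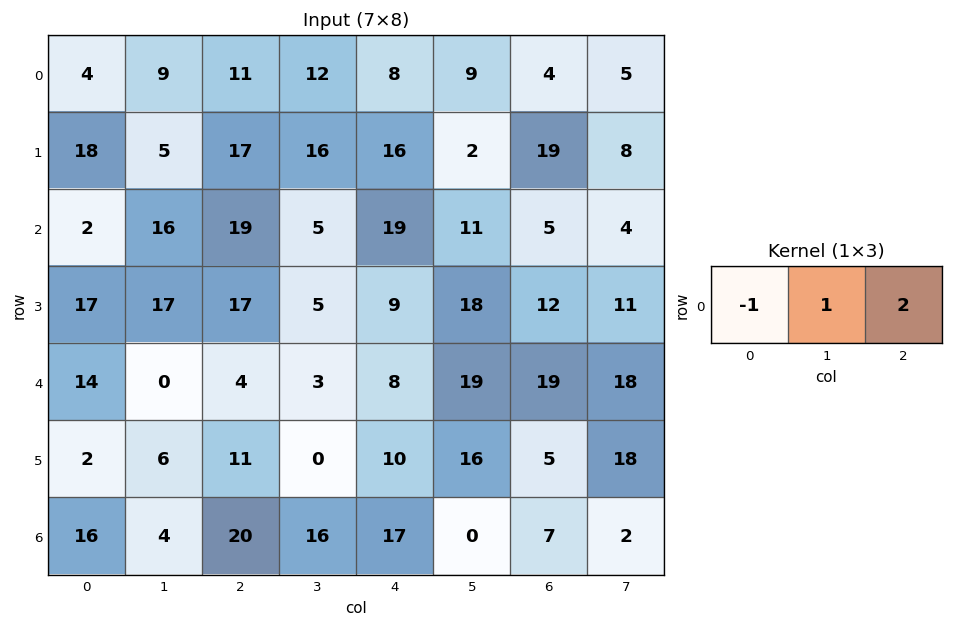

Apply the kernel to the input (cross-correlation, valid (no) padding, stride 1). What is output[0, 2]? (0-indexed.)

17

The receptive field on the input at this output position is [11 12 8]. Elementwise product with the kernel and sum: 11·-1 + 12·1 + 8·2.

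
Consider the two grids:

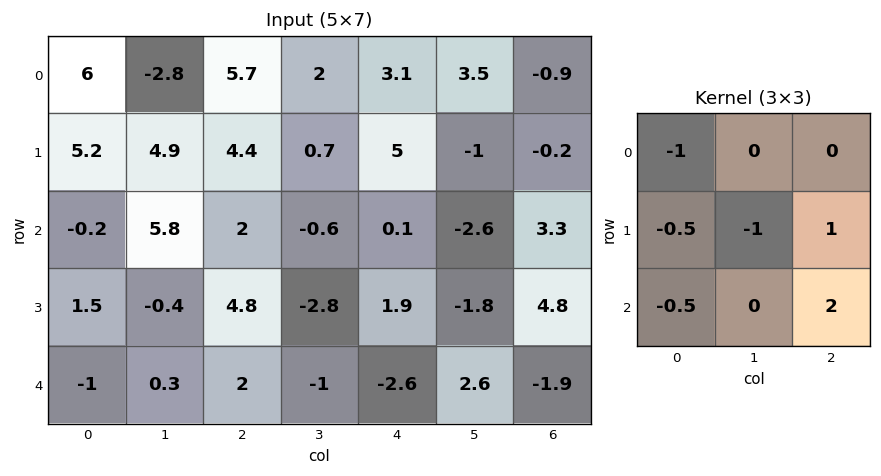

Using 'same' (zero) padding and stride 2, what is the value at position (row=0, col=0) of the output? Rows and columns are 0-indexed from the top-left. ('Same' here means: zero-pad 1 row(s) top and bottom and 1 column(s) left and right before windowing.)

1

The receptive field on the zero-padded input at this output position is [0 0 0 / 0 6 -2.8 / 0 5.2 4.9]. Elementwise product with the kernel and sum: 0·-1 + 0·-0.5 + 6·-1 + -2.8·1 + 0·-0.5 + 4.9·2.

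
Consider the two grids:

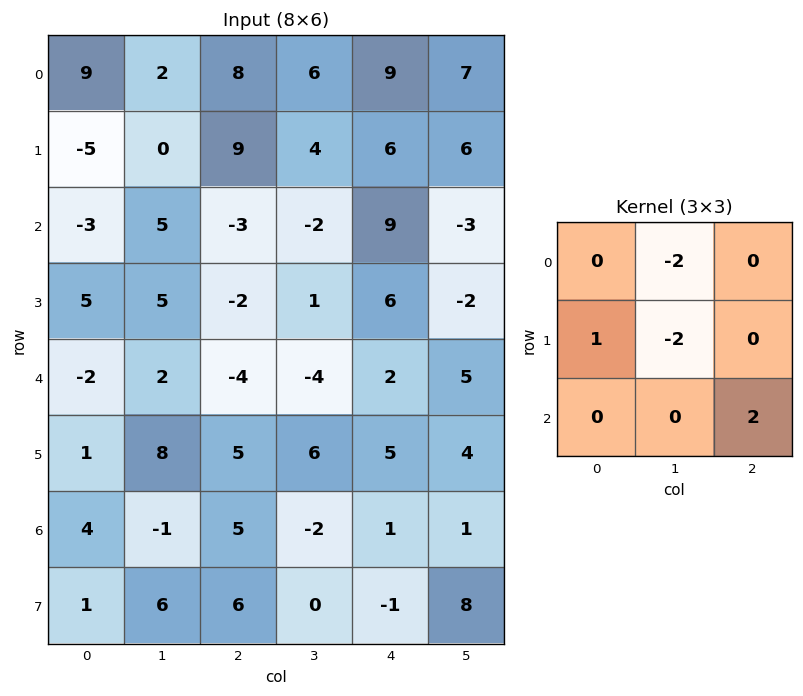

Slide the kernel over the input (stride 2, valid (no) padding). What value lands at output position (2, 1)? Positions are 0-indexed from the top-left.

The receptive field on the input at this output position is [-4 -4 2 / 5 6 5 / 5 -2 1]. Elementwise product with the kernel and sum: -4·-2 + 5·1 + 6·-2 + 1·2.

3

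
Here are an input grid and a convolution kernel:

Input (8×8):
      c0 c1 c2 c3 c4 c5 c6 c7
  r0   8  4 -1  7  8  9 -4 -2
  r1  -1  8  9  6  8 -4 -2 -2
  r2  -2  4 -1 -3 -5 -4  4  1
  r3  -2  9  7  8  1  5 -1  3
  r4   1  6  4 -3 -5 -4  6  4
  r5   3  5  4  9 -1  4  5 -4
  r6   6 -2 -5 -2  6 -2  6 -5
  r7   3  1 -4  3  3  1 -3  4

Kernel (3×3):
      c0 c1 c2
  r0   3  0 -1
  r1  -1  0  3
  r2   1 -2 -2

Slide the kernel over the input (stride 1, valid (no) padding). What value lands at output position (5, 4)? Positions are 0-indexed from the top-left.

11

The receptive field on the input at this output position is [-1 4 5 / 6 -2 6 / 3 1 -3]. Elementwise product with the kernel and sum: -1·3 + 5·-1 + 6·-1 + 6·3 + 3·1 + 1·-2 + -3·-2.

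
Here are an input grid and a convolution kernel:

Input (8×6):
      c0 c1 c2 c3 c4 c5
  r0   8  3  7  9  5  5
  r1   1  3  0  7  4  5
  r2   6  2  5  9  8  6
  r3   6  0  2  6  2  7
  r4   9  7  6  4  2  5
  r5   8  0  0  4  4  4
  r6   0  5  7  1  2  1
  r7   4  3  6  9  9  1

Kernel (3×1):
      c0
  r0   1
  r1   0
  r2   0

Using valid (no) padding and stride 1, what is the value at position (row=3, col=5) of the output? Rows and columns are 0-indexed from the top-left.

7

The receptive field on the input at this output position is [7 / 5 / 4]. Elementwise product with the kernel and sum: 7·1.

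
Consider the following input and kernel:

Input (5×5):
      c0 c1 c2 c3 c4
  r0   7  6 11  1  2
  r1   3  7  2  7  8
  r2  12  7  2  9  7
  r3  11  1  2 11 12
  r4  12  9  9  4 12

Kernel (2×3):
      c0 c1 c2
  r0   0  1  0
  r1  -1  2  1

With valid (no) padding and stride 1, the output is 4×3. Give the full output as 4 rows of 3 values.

19 15 21
11 8 30
0 16 41
16 15 22

Output[0,0]: The receptive field on the input at this output position is [7 6 11 / 3 7 2]. Elementwise product with the kernel and sum: 6·1 + 3·-1 + 7·2 + 2·1.
Output[0,1]: The receptive field on the input at this output position is [6 11 1 / 7 2 7]. Elementwise product with the kernel and sum: 11·1 + 7·-1 + 2·2 + 7·1.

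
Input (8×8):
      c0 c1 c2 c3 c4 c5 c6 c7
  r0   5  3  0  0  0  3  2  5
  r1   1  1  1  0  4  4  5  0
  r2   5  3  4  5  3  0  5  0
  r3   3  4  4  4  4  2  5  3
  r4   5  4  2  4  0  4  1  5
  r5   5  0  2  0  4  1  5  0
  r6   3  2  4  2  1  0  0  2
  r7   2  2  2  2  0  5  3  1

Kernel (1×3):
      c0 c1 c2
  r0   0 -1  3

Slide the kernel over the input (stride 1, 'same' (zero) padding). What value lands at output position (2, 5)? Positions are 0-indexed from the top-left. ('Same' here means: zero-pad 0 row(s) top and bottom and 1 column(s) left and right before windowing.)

The receptive field on the zero-padded input at this output position is [3 0 5]. Elementwise product with the kernel and sum: 0·-1 + 5·3.

15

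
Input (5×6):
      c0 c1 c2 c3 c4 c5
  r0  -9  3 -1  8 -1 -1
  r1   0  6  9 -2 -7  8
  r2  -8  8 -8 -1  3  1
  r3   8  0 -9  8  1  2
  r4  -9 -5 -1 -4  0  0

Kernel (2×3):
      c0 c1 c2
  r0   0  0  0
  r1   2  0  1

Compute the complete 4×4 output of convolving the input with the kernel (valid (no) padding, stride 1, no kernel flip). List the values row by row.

Output[0,0]: The receptive field on the input at this output position is [-9 3 -1 / 0 6 9]. Elementwise product with the kernel and sum: 0·2 + 9·1.
Output[0,1]: The receptive field on the input at this output position is [3 -1 8 / 6 9 -2]. Elementwise product with the kernel and sum: 6·2 + -2·1.

9 10 11 4
-24 15 -13 -1
7 8 -17 18
-19 -14 -2 -8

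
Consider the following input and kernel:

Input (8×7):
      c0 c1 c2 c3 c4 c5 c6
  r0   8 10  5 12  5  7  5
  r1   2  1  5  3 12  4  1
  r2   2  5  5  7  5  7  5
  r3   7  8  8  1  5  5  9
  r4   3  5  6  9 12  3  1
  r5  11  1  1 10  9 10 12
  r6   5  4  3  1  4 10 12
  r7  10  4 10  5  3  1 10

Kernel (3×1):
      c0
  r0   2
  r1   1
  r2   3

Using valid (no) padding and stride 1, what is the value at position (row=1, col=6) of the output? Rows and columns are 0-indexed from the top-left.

34

The receptive field on the input at this output position is [1 / 5 / 9]. Elementwise product with the kernel and sum: 1·2 + 5·1 + 9·3.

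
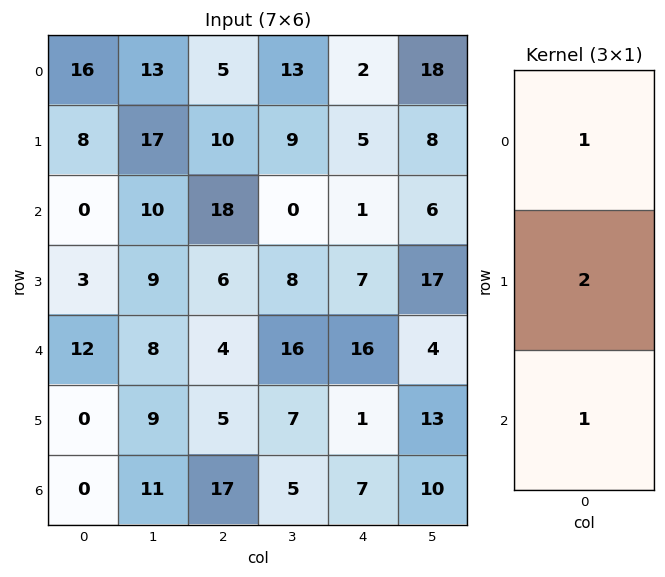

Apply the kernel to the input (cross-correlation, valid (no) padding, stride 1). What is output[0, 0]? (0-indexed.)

32

The receptive field on the input at this output position is [16 / 8 / 0]. Elementwise product with the kernel and sum: 16·1 + 8·2 + 0·1.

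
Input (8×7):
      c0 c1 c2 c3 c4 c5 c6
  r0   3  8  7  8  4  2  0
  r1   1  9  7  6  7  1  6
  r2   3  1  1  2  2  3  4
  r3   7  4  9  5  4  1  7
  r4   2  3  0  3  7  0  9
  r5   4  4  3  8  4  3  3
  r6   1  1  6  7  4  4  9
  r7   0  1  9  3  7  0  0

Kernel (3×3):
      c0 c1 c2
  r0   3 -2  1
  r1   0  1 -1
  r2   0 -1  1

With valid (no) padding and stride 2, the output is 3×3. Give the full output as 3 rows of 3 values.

Output[0,0]: The receptive field on the input at this output position is [3 8 7 / 1 9 7 / 3 1 1]. Elementwise product with the kernel and sum: 3·3 + 8·-2 + 7·1 + 9·1 + 7·-1 + 1·-1 + 1·1.

2 8 4
0 6 7
6 2 35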